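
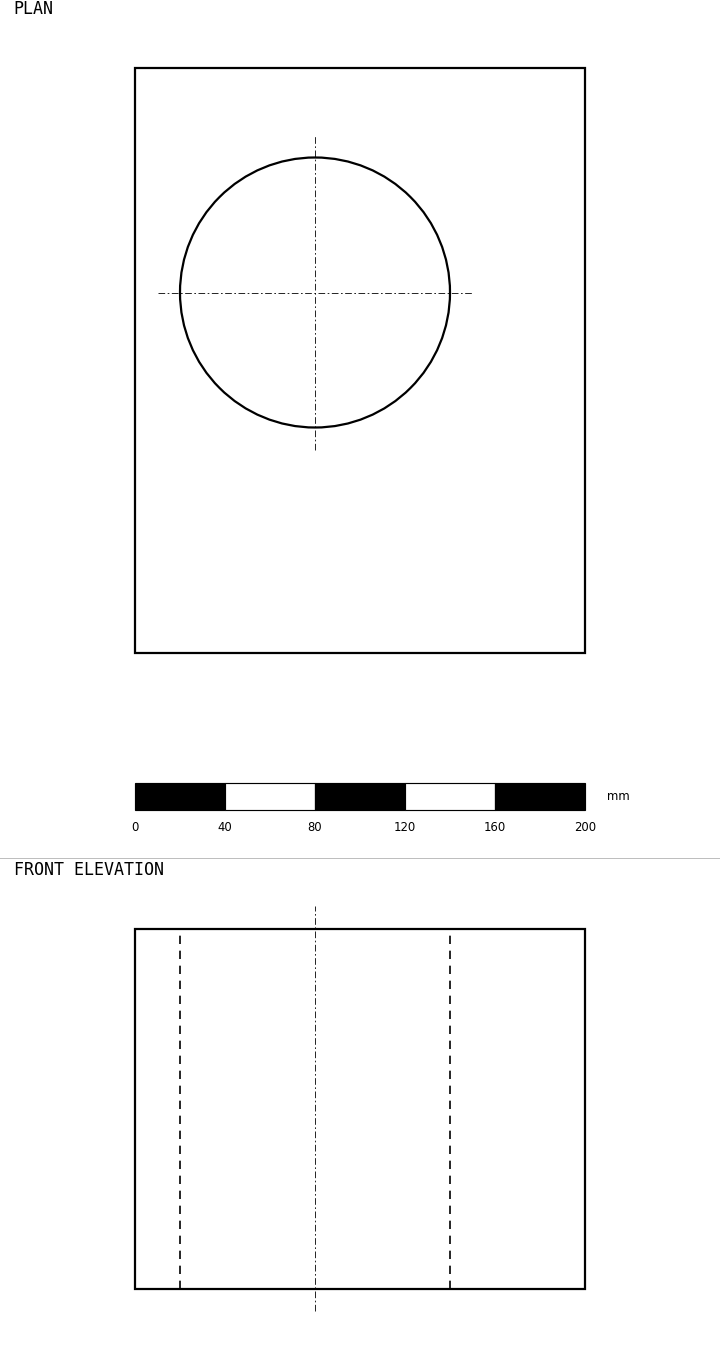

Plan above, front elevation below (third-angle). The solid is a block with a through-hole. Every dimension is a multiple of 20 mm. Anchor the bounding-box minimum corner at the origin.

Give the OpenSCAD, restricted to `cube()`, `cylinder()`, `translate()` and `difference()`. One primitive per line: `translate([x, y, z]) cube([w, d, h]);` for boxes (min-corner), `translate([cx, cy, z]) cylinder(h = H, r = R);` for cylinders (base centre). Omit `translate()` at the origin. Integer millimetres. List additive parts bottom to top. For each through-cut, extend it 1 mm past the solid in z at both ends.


difference() {
  cube([200, 260, 160]);
  translate([80, 160, -1]) cylinder(h = 162, r = 60);
}


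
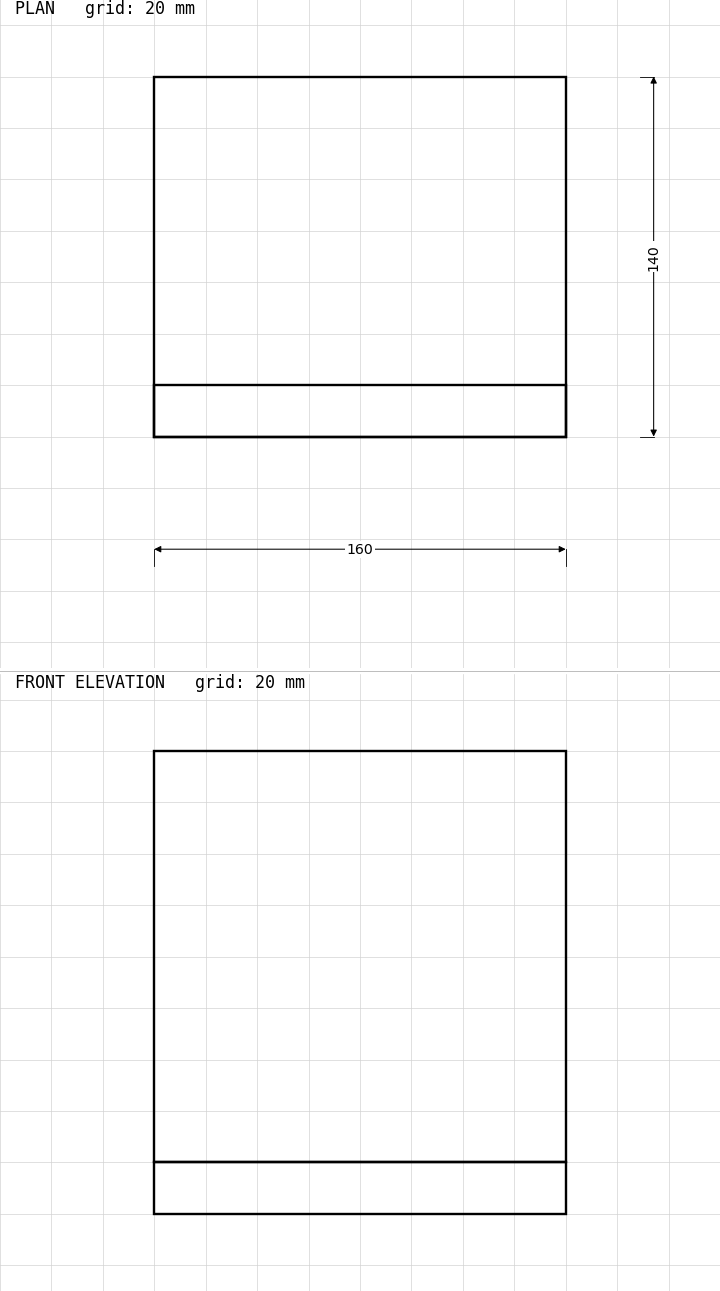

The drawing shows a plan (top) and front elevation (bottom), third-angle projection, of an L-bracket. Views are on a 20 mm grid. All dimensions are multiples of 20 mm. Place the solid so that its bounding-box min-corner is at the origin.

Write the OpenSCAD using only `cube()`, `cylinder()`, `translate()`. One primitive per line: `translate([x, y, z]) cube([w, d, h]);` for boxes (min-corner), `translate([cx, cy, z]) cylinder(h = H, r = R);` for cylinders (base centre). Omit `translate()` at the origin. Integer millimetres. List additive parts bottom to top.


cube([160, 140, 20]);
translate([0, 0, 20]) cube([160, 20, 160]);


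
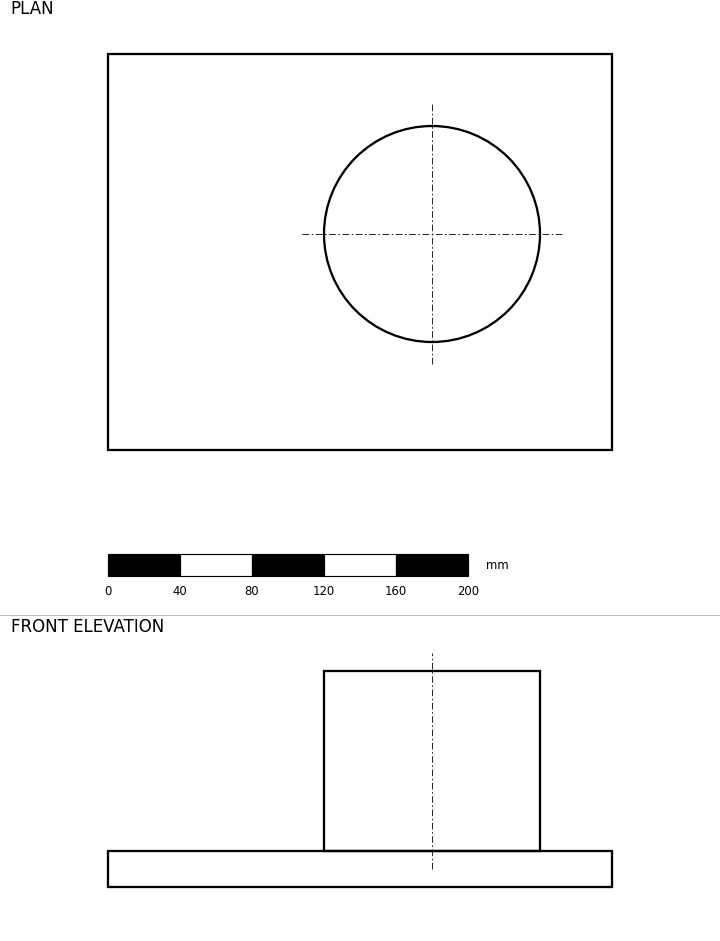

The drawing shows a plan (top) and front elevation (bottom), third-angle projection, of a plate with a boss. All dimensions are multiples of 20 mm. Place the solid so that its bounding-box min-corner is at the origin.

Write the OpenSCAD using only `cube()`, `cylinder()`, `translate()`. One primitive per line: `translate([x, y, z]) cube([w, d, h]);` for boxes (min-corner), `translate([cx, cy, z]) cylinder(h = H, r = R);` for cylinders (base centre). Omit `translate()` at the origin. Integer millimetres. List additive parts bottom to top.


cube([280, 220, 20]);
translate([180, 120, 20]) cylinder(h = 100, r = 60);


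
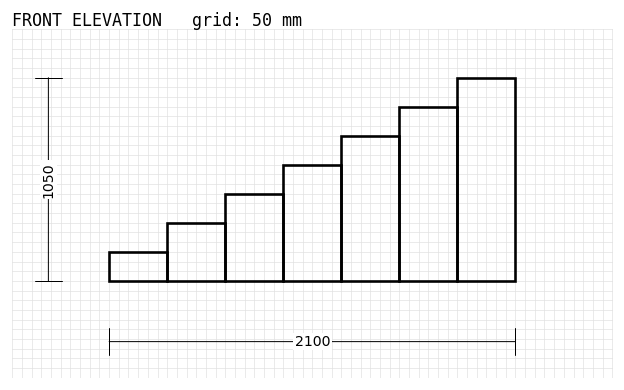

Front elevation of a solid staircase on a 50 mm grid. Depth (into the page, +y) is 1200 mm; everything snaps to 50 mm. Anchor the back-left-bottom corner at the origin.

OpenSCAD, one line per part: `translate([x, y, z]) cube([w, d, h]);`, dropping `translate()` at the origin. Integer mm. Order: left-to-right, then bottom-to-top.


cube([300, 1200, 150]);
translate([300, 0, 0]) cube([300, 1200, 300]);
translate([600, 0, 0]) cube([300, 1200, 450]);
translate([900, 0, 0]) cube([300, 1200, 600]);
translate([1200, 0, 0]) cube([300, 1200, 750]);
translate([1500, 0, 0]) cube([300, 1200, 900]);
translate([1800, 0, 0]) cube([300, 1200, 1050]);


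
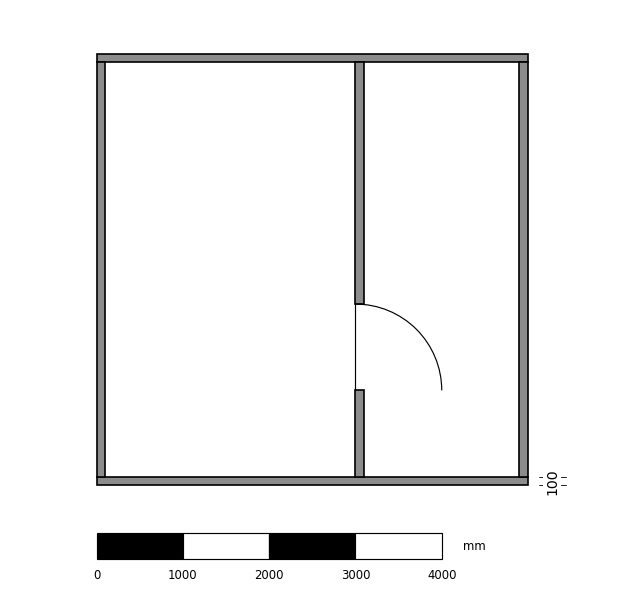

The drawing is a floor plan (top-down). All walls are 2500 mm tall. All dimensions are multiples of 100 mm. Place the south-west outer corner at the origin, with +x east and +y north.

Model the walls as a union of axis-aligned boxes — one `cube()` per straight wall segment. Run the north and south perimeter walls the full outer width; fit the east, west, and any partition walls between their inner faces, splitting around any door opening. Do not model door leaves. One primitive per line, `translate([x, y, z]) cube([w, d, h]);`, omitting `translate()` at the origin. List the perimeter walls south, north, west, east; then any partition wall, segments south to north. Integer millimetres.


cube([5000, 100, 2500]);
translate([0, 4900, 0]) cube([5000, 100, 2500]);
translate([0, 100, 0]) cube([100, 4800, 2500]);
translate([4900, 100, 0]) cube([100, 4800, 2500]);
translate([3000, 100, 0]) cube([100, 1000, 2500]);
translate([3000, 2100, 0]) cube([100, 2800, 2500]);


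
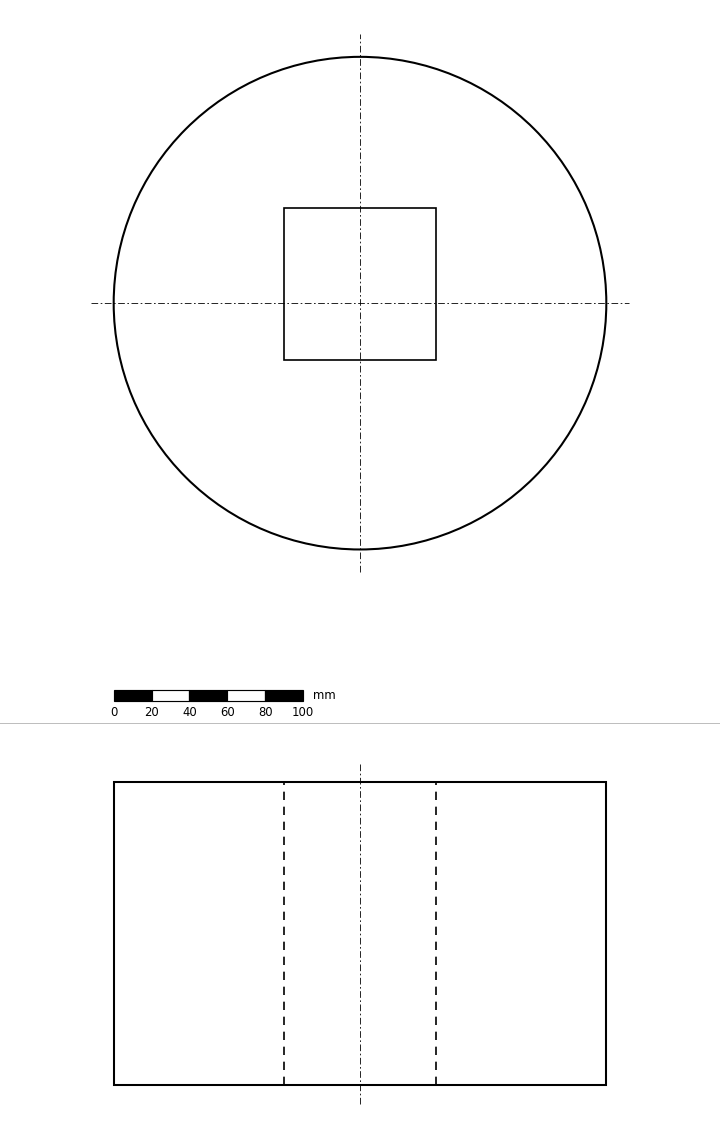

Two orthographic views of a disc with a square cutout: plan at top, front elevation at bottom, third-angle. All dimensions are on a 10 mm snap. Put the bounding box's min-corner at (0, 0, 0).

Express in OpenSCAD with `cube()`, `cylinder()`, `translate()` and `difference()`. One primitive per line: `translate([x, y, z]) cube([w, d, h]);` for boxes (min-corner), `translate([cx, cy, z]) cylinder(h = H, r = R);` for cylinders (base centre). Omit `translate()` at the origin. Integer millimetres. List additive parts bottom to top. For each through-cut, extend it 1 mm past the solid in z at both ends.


difference() {
  translate([130, 130, 0]) cylinder(h = 160, r = 130);
  translate([90, 100, -1]) cube([80, 80, 162]);
}


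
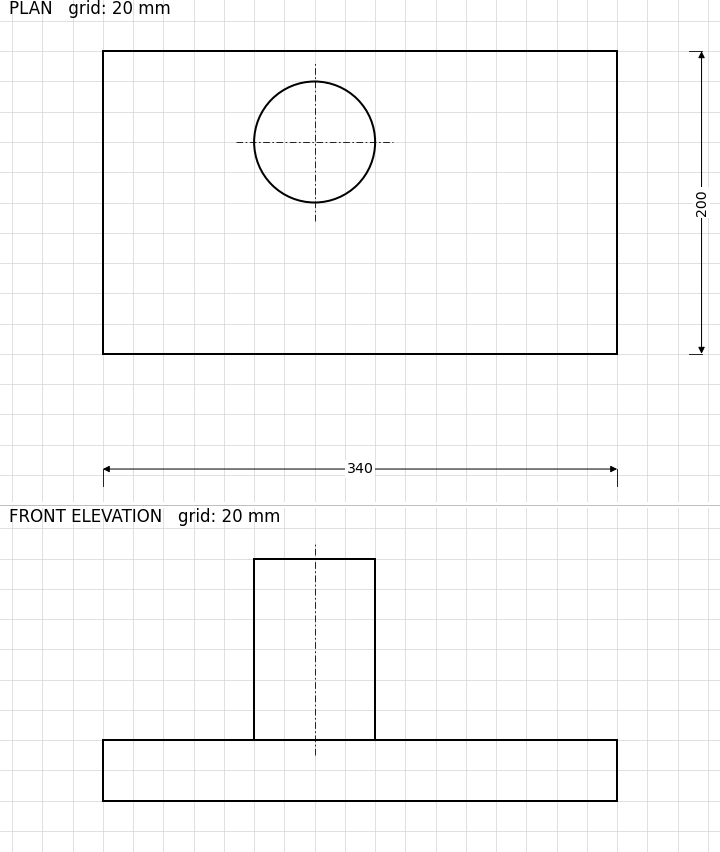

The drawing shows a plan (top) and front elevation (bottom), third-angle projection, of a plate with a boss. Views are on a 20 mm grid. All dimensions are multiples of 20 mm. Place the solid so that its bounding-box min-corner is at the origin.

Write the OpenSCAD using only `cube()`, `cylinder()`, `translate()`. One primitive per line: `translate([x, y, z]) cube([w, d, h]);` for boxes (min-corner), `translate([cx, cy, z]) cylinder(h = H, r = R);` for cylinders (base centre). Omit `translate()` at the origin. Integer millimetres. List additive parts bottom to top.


cube([340, 200, 40]);
translate([140, 140, 40]) cylinder(h = 120, r = 40);


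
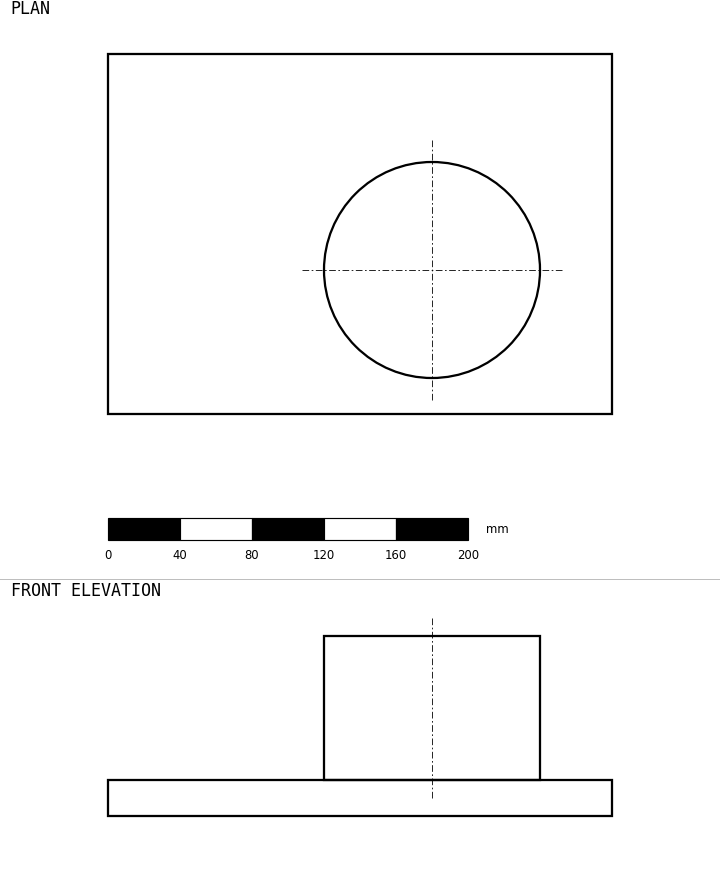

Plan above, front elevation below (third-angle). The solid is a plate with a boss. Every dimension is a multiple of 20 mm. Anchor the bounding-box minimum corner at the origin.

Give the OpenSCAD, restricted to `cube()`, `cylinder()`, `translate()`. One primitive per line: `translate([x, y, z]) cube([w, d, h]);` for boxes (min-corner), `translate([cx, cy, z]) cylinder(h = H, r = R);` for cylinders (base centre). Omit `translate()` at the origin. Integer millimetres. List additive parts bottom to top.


cube([280, 200, 20]);
translate([180, 80, 20]) cylinder(h = 80, r = 60);


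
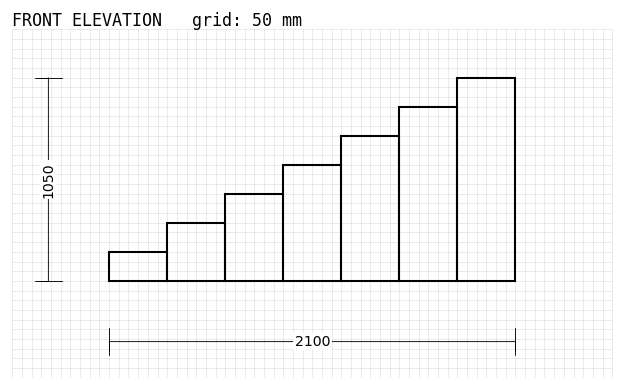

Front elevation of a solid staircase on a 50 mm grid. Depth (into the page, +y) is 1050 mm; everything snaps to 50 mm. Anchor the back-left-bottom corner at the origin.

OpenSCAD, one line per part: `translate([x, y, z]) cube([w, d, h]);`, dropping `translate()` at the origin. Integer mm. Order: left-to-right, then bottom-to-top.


cube([300, 1050, 150]);
translate([300, 0, 0]) cube([300, 1050, 300]);
translate([600, 0, 0]) cube([300, 1050, 450]);
translate([900, 0, 0]) cube([300, 1050, 600]);
translate([1200, 0, 0]) cube([300, 1050, 750]);
translate([1500, 0, 0]) cube([300, 1050, 900]);
translate([1800, 0, 0]) cube([300, 1050, 1050]);


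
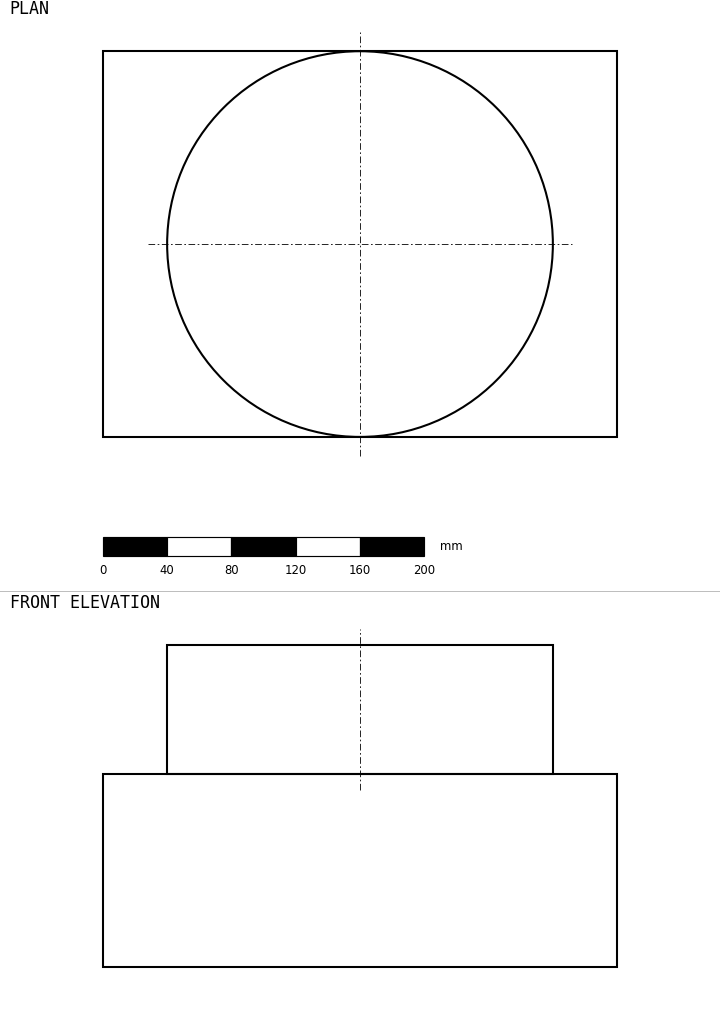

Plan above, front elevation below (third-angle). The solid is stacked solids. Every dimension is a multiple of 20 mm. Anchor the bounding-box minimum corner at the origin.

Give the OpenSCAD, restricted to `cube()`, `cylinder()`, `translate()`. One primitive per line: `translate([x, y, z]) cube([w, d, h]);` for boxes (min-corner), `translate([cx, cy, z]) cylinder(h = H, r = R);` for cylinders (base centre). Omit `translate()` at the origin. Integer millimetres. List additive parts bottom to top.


cube([320, 240, 120]);
translate([160, 120, 120]) cylinder(h = 80, r = 120);


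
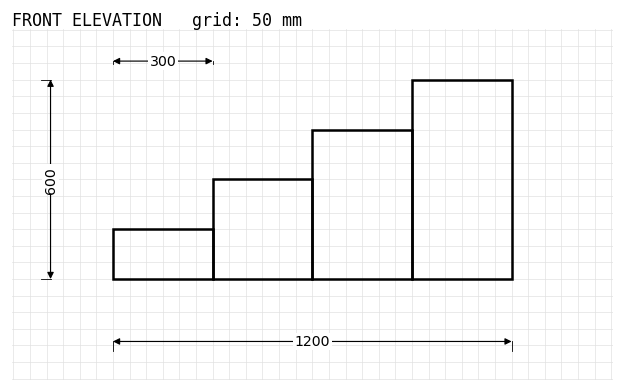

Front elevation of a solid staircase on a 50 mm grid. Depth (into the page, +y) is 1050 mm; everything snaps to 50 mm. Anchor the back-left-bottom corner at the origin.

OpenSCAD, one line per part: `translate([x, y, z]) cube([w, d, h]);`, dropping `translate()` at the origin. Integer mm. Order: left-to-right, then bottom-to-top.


cube([300, 1050, 150]);
translate([300, 0, 0]) cube([300, 1050, 300]);
translate([600, 0, 0]) cube([300, 1050, 450]);
translate([900, 0, 0]) cube([300, 1050, 600]);


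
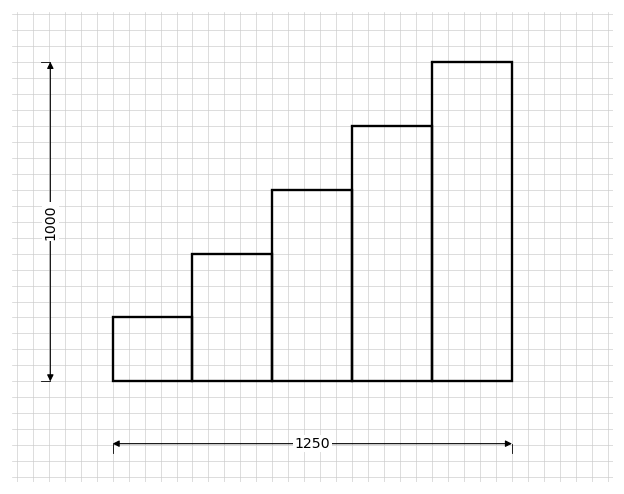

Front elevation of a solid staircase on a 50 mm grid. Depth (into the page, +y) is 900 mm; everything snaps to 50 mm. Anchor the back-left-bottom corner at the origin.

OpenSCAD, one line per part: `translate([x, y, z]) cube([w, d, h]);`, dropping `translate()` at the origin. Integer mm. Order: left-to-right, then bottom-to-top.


cube([250, 900, 200]);
translate([250, 0, 0]) cube([250, 900, 400]);
translate([500, 0, 0]) cube([250, 900, 600]);
translate([750, 0, 0]) cube([250, 900, 800]);
translate([1000, 0, 0]) cube([250, 900, 1000]);


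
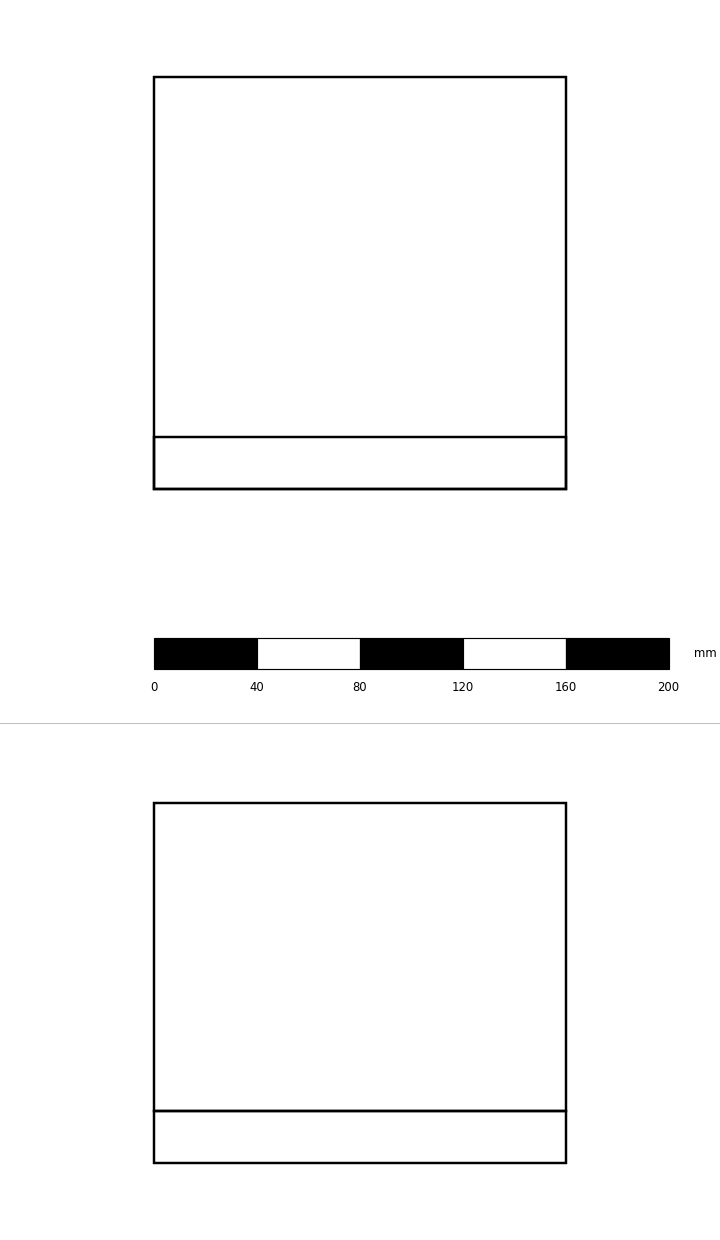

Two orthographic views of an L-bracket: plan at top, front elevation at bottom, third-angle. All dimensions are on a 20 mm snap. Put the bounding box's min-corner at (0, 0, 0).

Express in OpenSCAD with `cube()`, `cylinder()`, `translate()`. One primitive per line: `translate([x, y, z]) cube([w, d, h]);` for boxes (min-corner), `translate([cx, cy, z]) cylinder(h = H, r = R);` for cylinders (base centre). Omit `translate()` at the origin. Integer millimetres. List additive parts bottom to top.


cube([160, 160, 20]);
translate([0, 0, 20]) cube([160, 20, 120]);


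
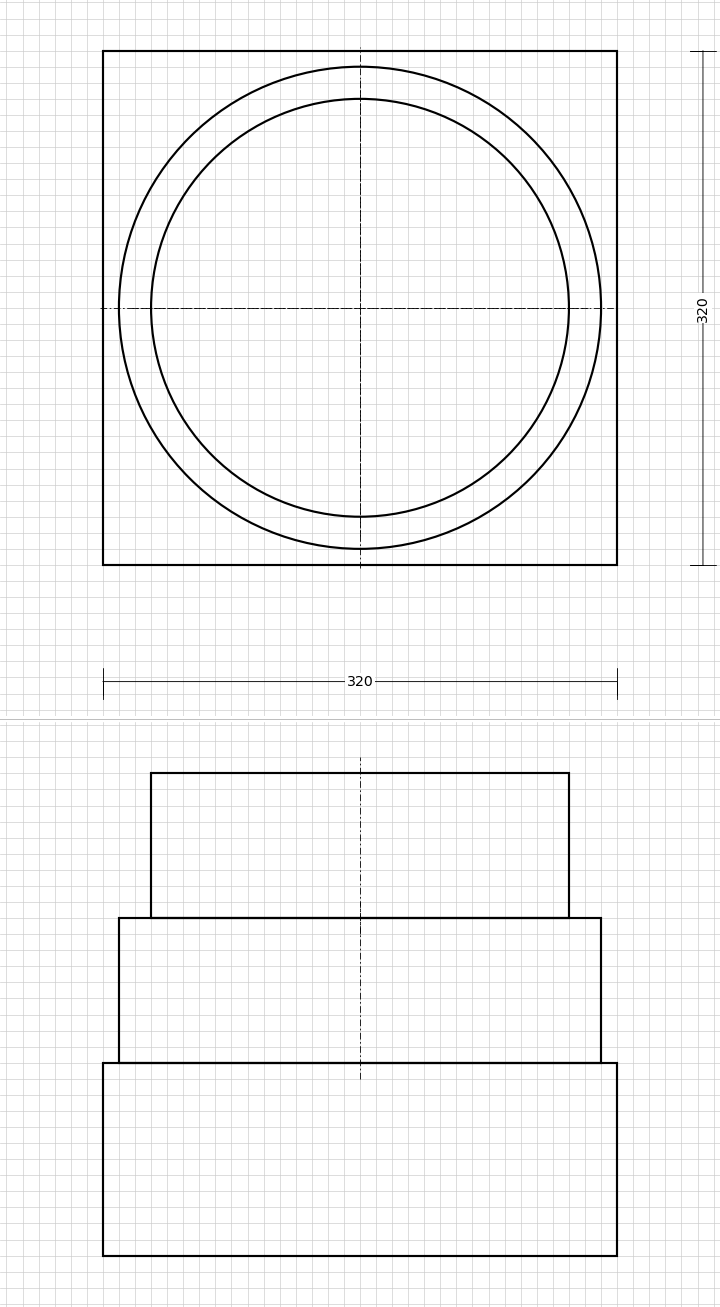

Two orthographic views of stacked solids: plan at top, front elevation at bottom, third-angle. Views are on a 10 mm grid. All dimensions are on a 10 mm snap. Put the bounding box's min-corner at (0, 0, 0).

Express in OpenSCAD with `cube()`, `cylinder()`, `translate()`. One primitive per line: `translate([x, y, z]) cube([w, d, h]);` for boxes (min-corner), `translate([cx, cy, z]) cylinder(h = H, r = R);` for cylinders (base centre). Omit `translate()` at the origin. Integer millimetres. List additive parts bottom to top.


cube([320, 320, 120]);
translate([160, 160, 120]) cylinder(h = 90, r = 150);
translate([160, 160, 210]) cylinder(h = 90, r = 130);


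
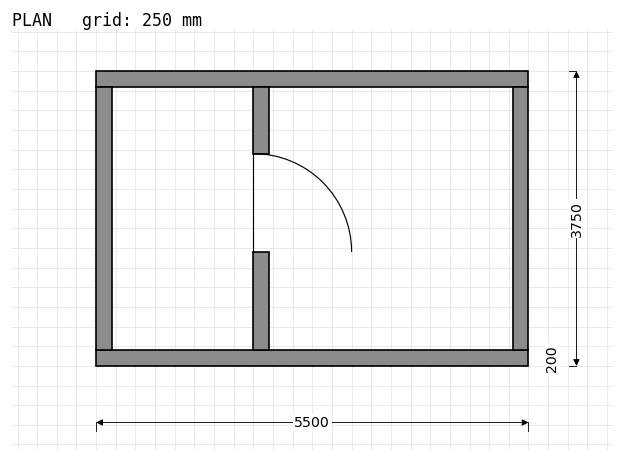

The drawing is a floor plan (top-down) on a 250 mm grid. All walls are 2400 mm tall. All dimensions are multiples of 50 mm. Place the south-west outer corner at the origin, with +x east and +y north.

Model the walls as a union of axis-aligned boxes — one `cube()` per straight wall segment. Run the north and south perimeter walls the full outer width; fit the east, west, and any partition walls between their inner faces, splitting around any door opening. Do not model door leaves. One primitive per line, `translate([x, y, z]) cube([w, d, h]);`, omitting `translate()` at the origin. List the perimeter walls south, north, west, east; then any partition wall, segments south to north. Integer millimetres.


cube([5500, 200, 2400]);
translate([0, 3550, 0]) cube([5500, 200, 2400]);
translate([0, 200, 0]) cube([200, 3350, 2400]);
translate([5300, 200, 0]) cube([200, 3350, 2400]);
translate([2000, 200, 0]) cube([200, 1250, 2400]);
translate([2000, 2700, 0]) cube([200, 850, 2400]);


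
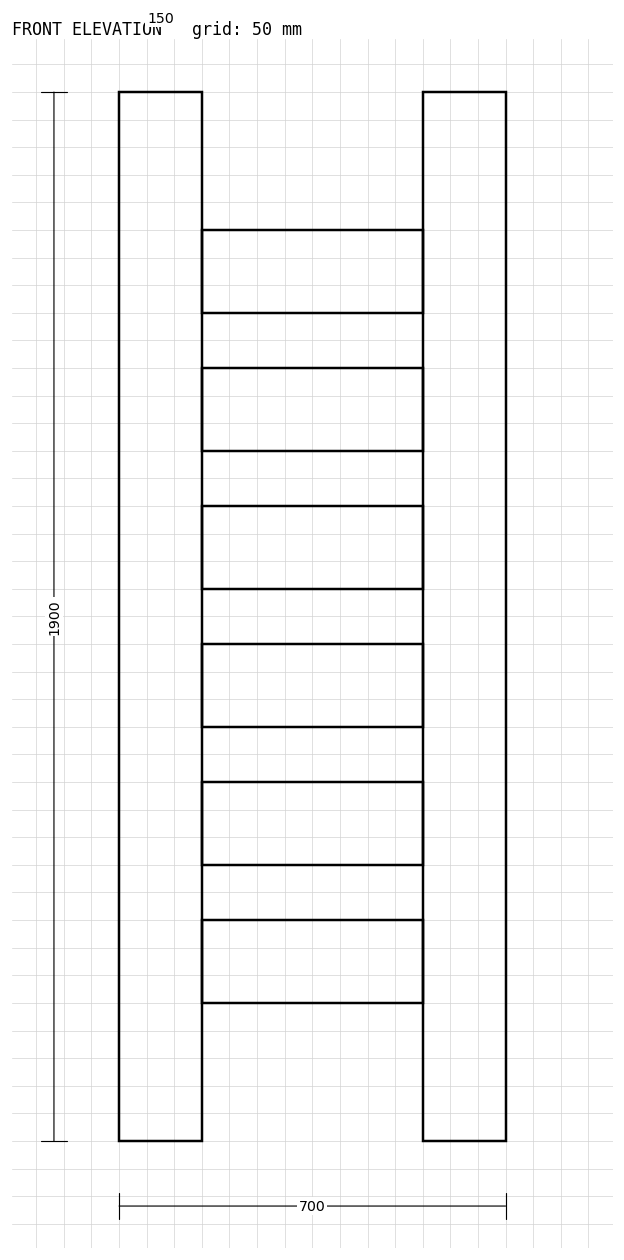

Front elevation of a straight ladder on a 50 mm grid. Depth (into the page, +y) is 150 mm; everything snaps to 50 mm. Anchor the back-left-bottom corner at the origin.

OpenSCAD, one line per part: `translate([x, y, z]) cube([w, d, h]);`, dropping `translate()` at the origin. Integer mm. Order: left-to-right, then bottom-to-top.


cube([150, 150, 1900]);
translate([150, 0, 250]) cube([400, 150, 150]);
translate([150, 0, 500]) cube([400, 150, 150]);
translate([150, 0, 750]) cube([400, 150, 150]);
translate([150, 0, 1000]) cube([400, 150, 150]);
translate([150, 0, 1250]) cube([400, 150, 150]);
translate([150, 0, 1500]) cube([400, 150, 150]);
translate([550, 0, 0]) cube([150, 150, 1900]);


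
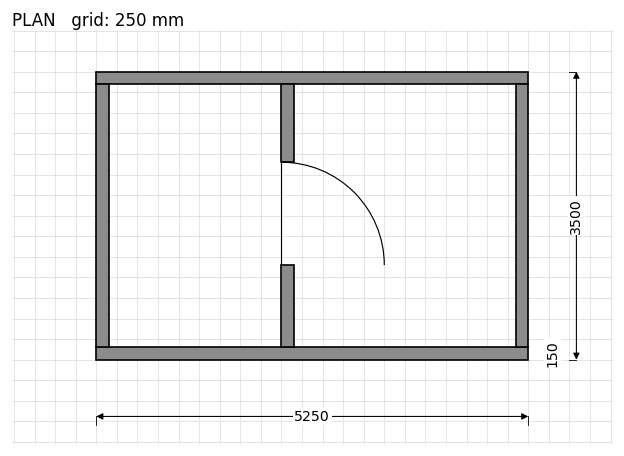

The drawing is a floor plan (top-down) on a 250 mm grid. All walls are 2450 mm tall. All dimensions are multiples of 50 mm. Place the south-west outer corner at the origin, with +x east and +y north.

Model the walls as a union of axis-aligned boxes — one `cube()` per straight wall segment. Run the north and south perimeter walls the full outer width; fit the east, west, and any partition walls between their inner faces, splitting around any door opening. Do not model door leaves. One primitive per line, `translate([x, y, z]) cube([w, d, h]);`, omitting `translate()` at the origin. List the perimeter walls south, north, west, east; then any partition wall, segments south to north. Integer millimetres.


cube([5250, 150, 2450]);
translate([0, 3350, 0]) cube([5250, 150, 2450]);
translate([0, 150, 0]) cube([150, 3200, 2450]);
translate([5100, 150, 0]) cube([150, 3200, 2450]);
translate([2250, 150, 0]) cube([150, 1000, 2450]);
translate([2250, 2400, 0]) cube([150, 950, 2450]);


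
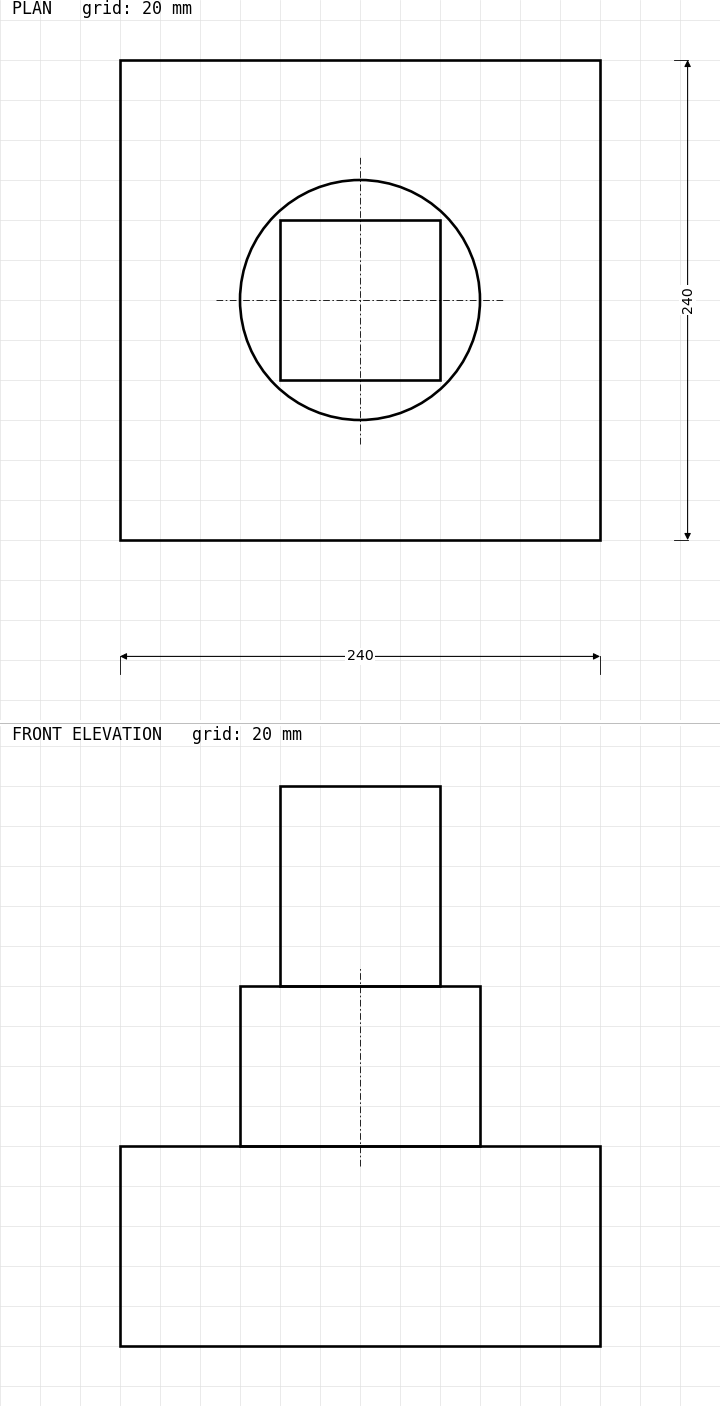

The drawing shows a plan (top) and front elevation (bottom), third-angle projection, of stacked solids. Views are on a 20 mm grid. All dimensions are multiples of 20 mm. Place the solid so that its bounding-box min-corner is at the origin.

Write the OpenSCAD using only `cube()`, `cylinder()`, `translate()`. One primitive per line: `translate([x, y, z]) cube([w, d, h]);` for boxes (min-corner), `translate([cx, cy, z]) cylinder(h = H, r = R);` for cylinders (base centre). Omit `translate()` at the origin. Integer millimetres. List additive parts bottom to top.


cube([240, 240, 100]);
translate([120, 120, 100]) cylinder(h = 80, r = 60);
translate([80, 80, 180]) cube([80, 80, 100]);


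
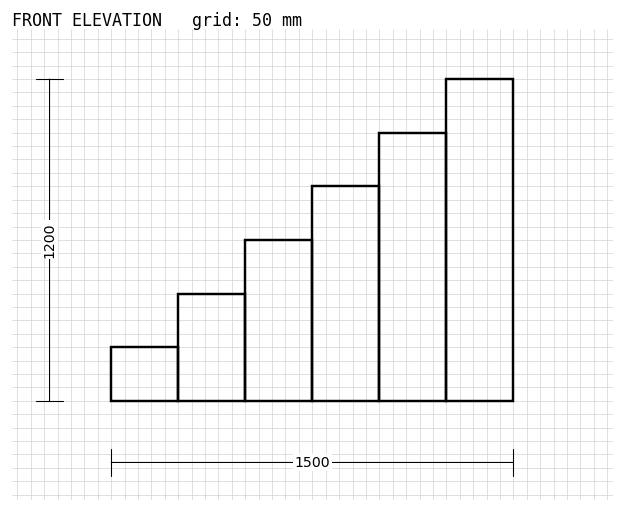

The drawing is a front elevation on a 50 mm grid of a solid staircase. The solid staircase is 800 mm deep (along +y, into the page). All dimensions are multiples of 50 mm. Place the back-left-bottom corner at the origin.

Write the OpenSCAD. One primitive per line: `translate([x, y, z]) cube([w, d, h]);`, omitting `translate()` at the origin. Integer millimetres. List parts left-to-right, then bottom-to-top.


cube([250, 800, 200]);
translate([250, 0, 0]) cube([250, 800, 400]);
translate([500, 0, 0]) cube([250, 800, 600]);
translate([750, 0, 0]) cube([250, 800, 800]);
translate([1000, 0, 0]) cube([250, 800, 1000]);
translate([1250, 0, 0]) cube([250, 800, 1200]);


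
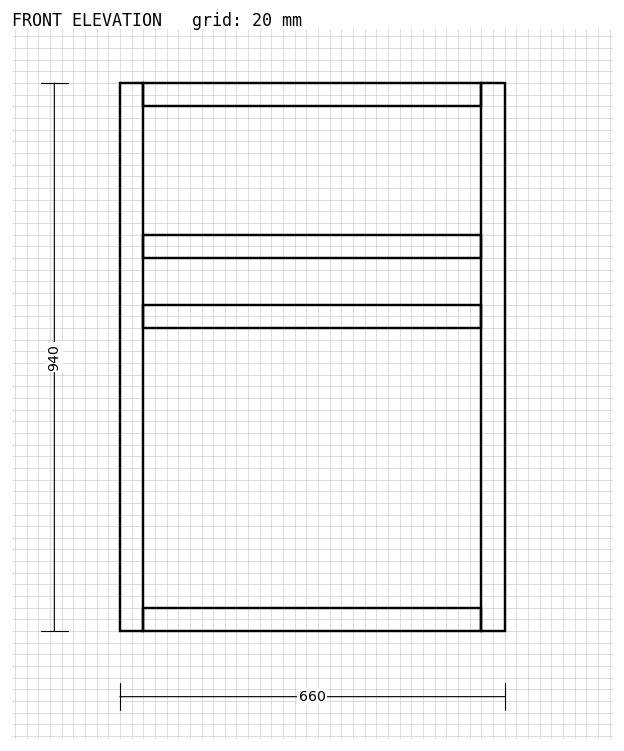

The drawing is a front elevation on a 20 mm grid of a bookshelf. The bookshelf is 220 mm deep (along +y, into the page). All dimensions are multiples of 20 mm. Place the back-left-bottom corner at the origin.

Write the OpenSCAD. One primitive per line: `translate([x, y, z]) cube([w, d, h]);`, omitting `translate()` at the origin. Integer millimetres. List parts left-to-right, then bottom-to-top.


cube([40, 220, 940]);
translate([40, 0, 0]) cube([580, 220, 40]);
translate([40, 0, 520]) cube([580, 220, 40]);
translate([40, 0, 640]) cube([580, 220, 40]);
translate([40, 0, 900]) cube([580, 220, 40]);
translate([620, 0, 0]) cube([40, 220, 940]);


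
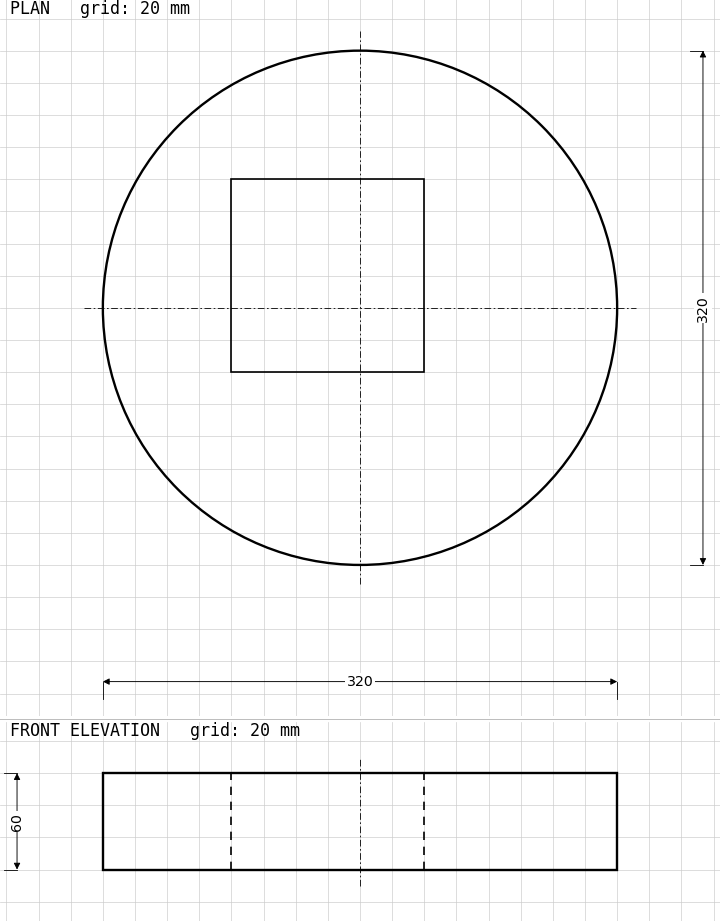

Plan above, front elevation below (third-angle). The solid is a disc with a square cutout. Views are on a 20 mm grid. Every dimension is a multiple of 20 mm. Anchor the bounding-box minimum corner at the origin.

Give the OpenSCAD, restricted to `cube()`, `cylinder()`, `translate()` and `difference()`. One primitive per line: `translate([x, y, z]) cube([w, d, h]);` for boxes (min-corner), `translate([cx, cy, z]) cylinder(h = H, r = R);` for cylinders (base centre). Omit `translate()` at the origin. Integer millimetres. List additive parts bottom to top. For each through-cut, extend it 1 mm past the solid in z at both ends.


difference() {
  translate([160, 160, 0]) cylinder(h = 60, r = 160);
  translate([80, 120, -1]) cube([120, 120, 62]);
}


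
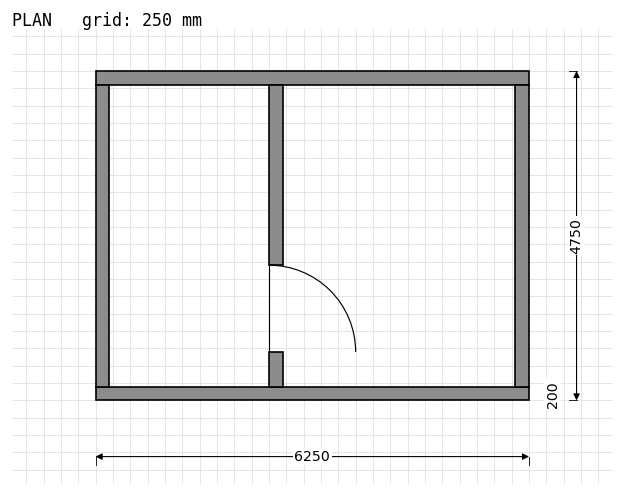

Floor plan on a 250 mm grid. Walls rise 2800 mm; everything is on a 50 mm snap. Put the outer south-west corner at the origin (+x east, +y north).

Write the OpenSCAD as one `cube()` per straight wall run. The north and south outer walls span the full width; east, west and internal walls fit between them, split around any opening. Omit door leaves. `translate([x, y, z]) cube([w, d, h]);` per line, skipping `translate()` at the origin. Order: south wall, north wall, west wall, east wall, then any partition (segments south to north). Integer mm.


cube([6250, 200, 2800]);
translate([0, 4550, 0]) cube([6250, 200, 2800]);
translate([0, 200, 0]) cube([200, 4350, 2800]);
translate([6050, 200, 0]) cube([200, 4350, 2800]);
translate([2500, 200, 0]) cube([200, 500, 2800]);
translate([2500, 1950, 0]) cube([200, 2600, 2800]);


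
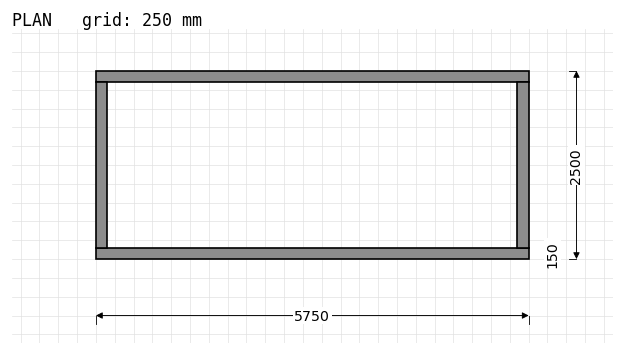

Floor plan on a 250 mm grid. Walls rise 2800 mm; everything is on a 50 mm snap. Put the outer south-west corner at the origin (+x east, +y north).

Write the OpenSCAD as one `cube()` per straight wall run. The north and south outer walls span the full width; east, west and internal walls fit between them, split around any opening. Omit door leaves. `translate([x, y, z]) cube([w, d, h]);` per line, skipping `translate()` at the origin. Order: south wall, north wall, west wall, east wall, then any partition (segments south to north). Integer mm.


cube([5750, 150, 2800]);
translate([0, 2350, 0]) cube([5750, 150, 2800]);
translate([0, 150, 0]) cube([150, 2200, 2800]);
translate([5600, 150, 0]) cube([150, 2200, 2800]);


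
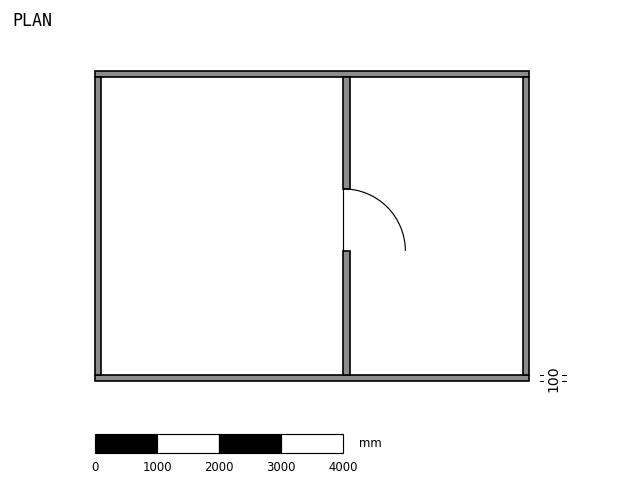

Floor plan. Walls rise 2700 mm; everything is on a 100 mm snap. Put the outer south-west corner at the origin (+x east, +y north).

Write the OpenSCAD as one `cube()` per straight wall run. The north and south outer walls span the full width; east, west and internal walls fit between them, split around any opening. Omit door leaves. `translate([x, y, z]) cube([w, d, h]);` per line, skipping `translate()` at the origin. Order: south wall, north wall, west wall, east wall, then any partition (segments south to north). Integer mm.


cube([7000, 100, 2700]);
translate([0, 4900, 0]) cube([7000, 100, 2700]);
translate([0, 100, 0]) cube([100, 4800, 2700]);
translate([6900, 100, 0]) cube([100, 4800, 2700]);
translate([4000, 100, 0]) cube([100, 2000, 2700]);
translate([4000, 3100, 0]) cube([100, 1800, 2700]);


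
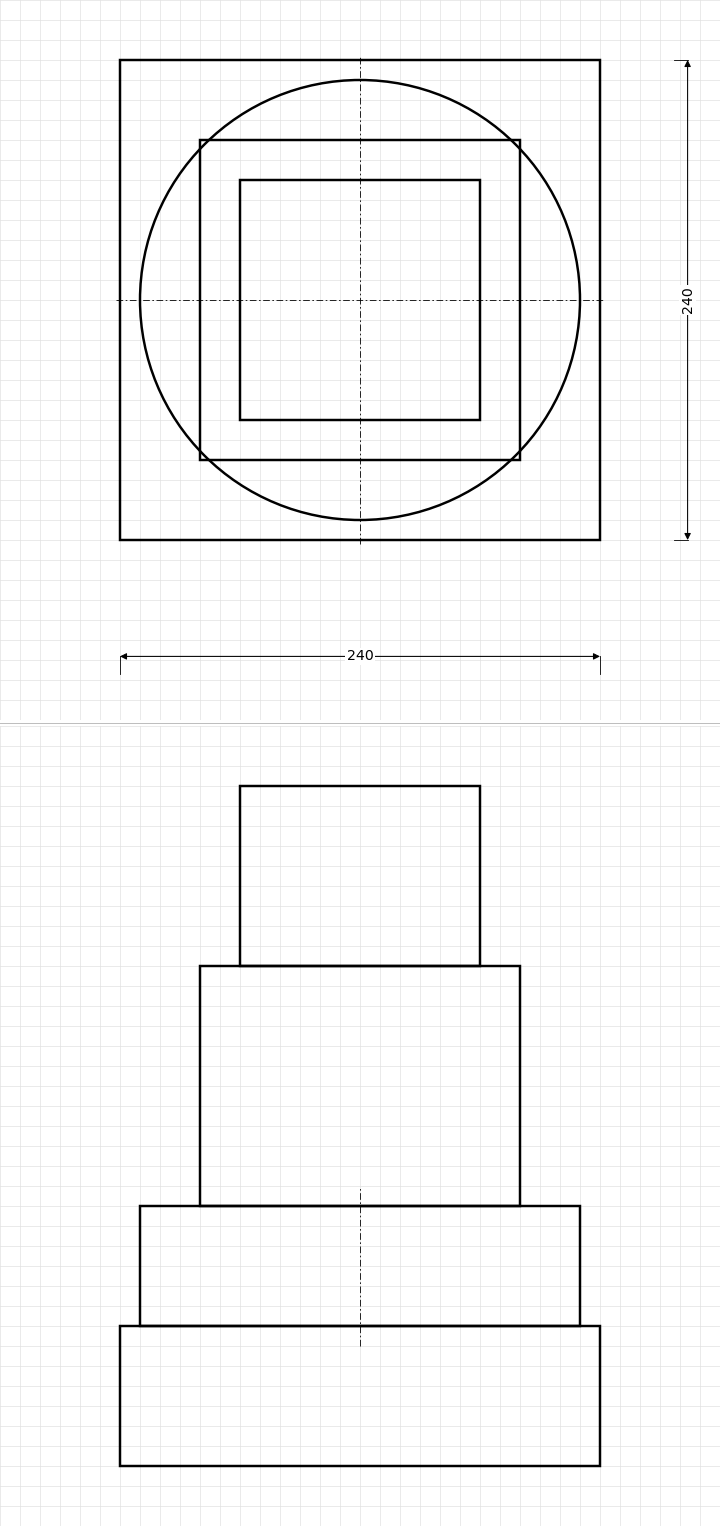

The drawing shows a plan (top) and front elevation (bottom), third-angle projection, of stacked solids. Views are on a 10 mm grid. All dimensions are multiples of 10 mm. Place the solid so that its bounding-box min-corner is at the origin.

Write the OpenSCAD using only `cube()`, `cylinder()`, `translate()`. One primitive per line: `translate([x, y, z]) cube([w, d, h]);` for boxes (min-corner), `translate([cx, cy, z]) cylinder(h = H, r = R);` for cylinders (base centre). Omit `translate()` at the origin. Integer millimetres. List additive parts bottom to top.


cube([240, 240, 70]);
translate([120, 120, 70]) cylinder(h = 60, r = 110);
translate([40, 40, 130]) cube([160, 160, 120]);
translate([60, 60, 250]) cube([120, 120, 90]);


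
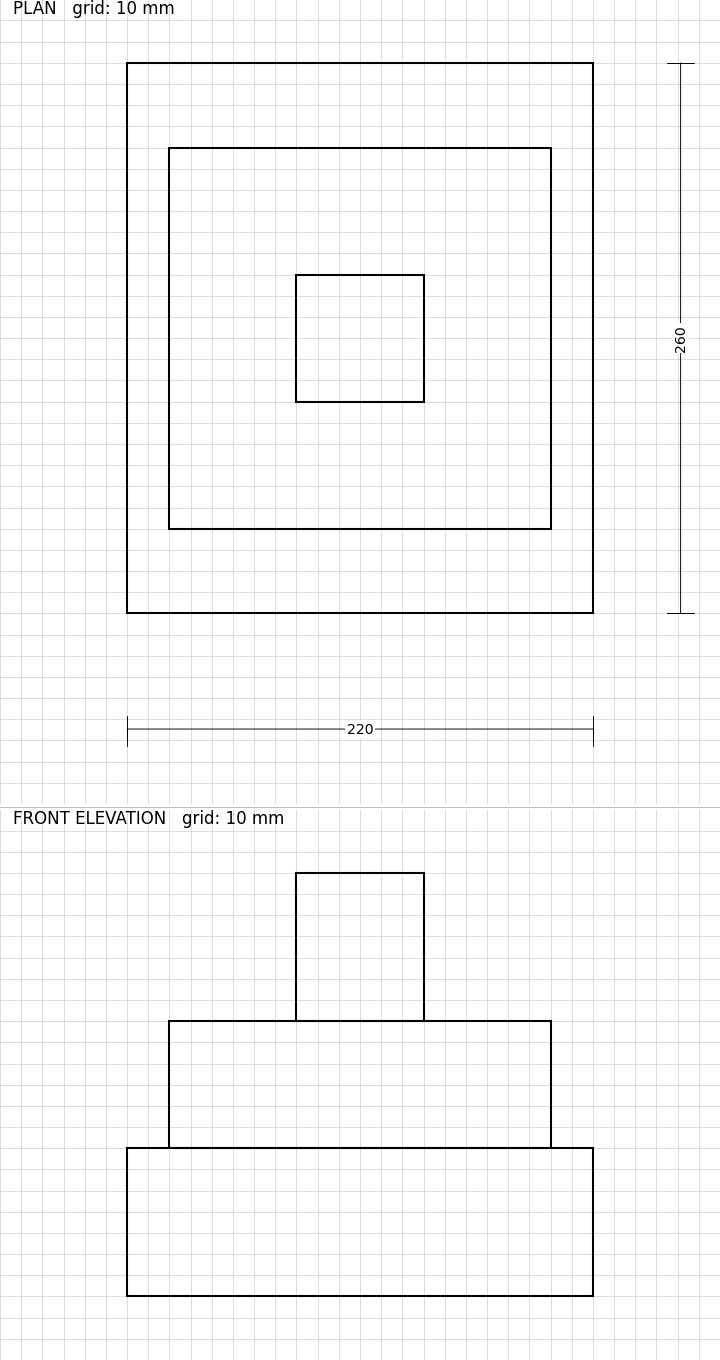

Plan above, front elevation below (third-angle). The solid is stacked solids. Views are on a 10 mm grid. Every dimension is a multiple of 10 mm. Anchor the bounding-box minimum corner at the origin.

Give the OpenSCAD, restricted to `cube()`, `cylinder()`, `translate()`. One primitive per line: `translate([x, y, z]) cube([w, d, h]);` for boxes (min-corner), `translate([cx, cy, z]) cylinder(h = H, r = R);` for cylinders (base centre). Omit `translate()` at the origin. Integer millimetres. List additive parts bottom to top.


cube([220, 260, 70]);
translate([20, 40, 70]) cube([180, 180, 60]);
translate([80, 100, 130]) cube([60, 60, 70]);


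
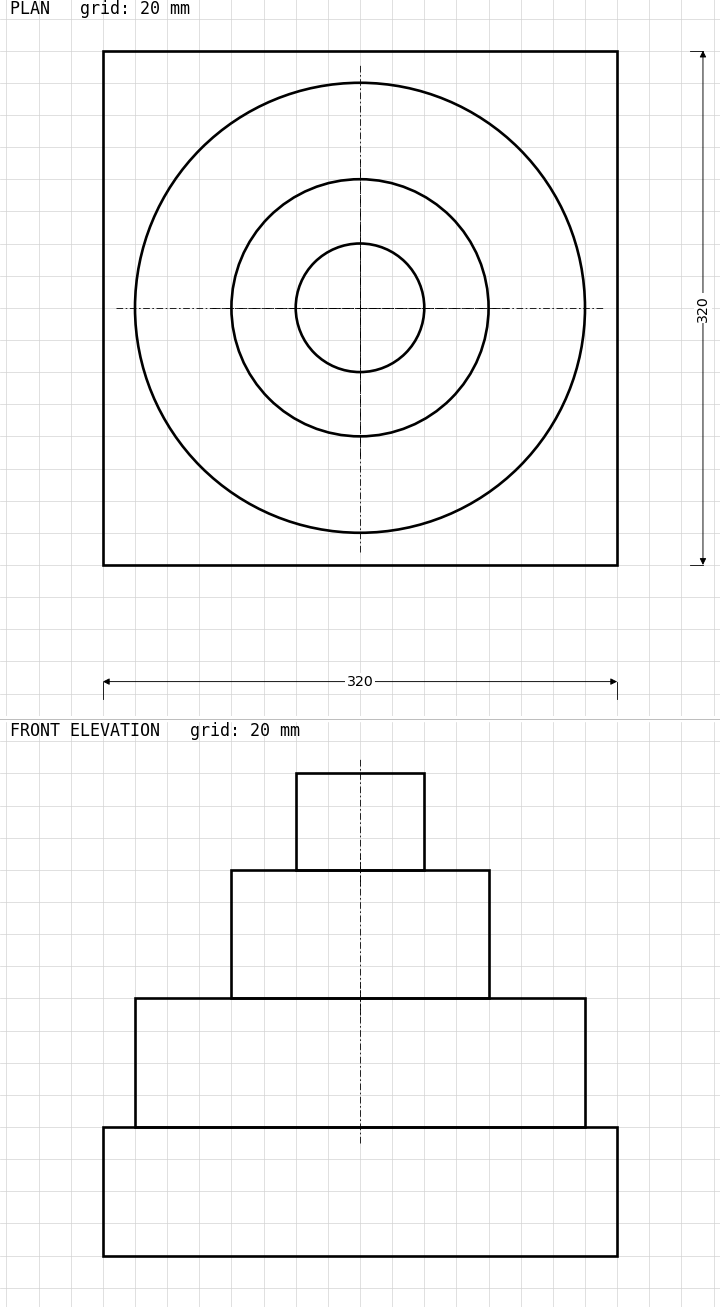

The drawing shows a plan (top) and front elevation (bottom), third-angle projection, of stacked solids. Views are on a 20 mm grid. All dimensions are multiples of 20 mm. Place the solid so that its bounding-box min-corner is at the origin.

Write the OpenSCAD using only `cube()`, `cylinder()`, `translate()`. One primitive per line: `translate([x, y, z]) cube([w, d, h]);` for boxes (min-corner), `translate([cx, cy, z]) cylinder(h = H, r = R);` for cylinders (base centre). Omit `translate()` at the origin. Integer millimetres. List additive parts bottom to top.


cube([320, 320, 80]);
translate([160, 160, 80]) cylinder(h = 80, r = 140);
translate([160, 160, 160]) cylinder(h = 80, r = 80);
translate([160, 160, 240]) cylinder(h = 60, r = 40);


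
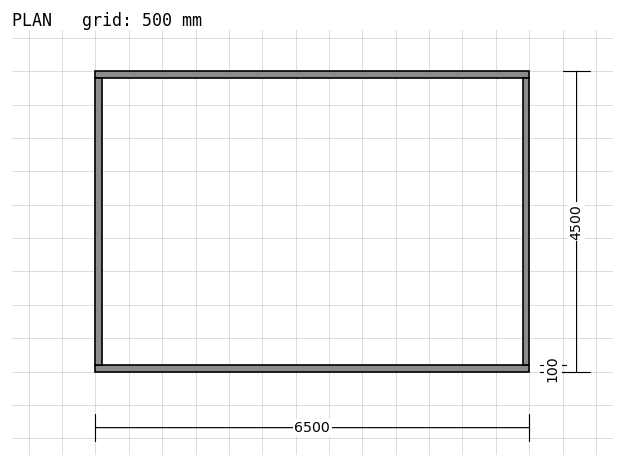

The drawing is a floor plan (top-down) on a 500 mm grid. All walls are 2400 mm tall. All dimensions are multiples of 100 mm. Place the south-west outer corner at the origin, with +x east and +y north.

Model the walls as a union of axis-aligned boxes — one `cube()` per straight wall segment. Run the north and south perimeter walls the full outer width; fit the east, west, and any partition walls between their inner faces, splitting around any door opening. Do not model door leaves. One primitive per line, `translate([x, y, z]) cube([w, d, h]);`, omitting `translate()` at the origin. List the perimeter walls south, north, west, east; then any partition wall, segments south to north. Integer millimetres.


cube([6500, 100, 2400]);
translate([0, 4400, 0]) cube([6500, 100, 2400]);
translate([0, 100, 0]) cube([100, 4300, 2400]);
translate([6400, 100, 0]) cube([100, 4300, 2400]);


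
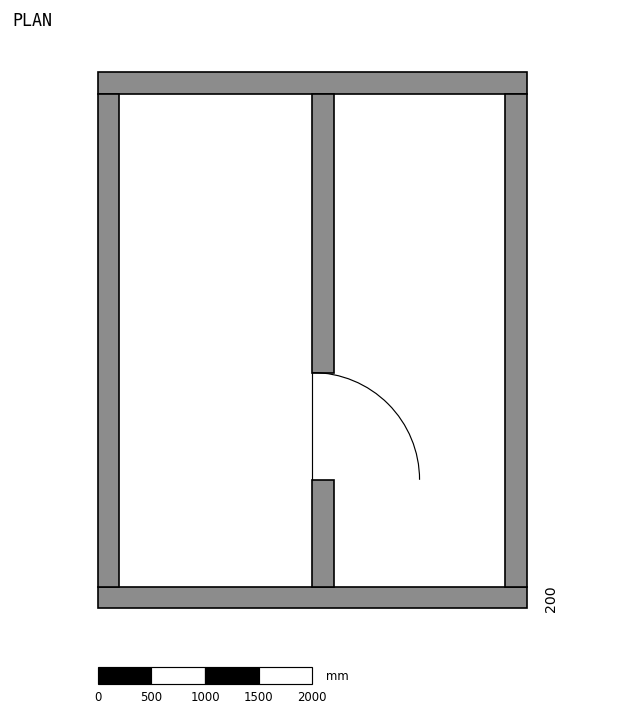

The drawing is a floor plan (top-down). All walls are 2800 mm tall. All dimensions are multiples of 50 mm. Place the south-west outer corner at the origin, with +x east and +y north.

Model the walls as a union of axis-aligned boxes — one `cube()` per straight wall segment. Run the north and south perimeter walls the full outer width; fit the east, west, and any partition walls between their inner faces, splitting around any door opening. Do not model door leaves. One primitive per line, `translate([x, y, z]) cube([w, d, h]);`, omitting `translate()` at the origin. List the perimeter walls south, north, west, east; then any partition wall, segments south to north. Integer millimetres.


cube([4000, 200, 2800]);
translate([0, 4800, 0]) cube([4000, 200, 2800]);
translate([0, 200, 0]) cube([200, 4600, 2800]);
translate([3800, 200, 0]) cube([200, 4600, 2800]);
translate([2000, 200, 0]) cube([200, 1000, 2800]);
translate([2000, 2200, 0]) cube([200, 2600, 2800]);


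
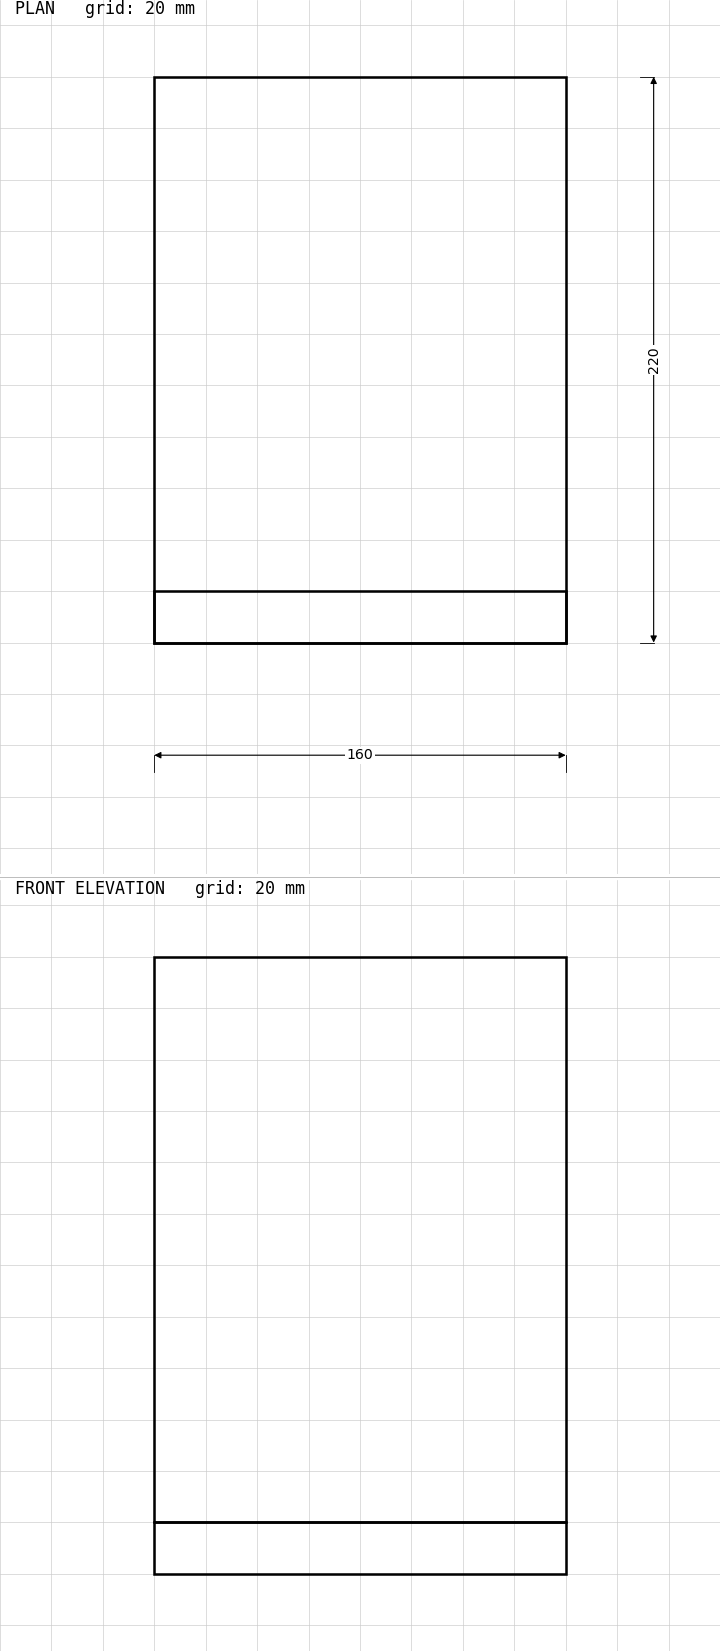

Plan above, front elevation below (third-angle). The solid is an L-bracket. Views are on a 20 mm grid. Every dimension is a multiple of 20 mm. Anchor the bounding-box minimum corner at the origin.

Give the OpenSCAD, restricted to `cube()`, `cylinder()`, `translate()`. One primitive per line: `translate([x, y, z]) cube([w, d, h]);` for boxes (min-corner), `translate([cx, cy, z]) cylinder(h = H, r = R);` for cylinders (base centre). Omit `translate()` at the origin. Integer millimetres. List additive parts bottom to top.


cube([160, 220, 20]);
translate([0, 0, 20]) cube([160, 20, 220]);


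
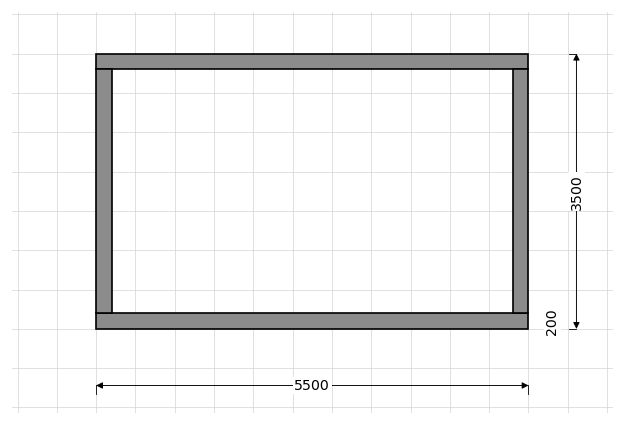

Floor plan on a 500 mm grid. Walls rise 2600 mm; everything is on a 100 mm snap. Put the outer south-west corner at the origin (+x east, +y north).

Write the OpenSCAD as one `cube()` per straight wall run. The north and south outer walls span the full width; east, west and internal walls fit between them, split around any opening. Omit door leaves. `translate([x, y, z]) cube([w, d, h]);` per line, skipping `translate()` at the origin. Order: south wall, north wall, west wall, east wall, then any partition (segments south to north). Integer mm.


cube([5500, 200, 2600]);
translate([0, 3300, 0]) cube([5500, 200, 2600]);
translate([0, 200, 0]) cube([200, 3100, 2600]);
translate([5300, 200, 0]) cube([200, 3100, 2600]);


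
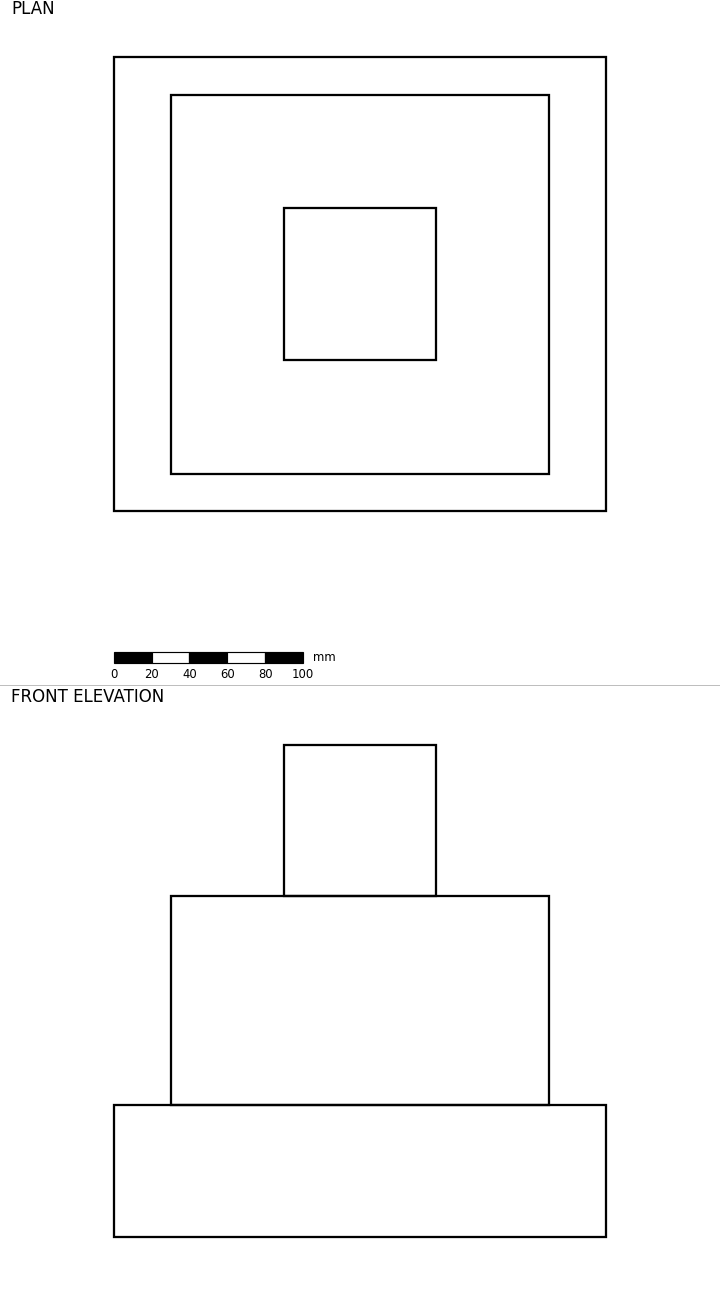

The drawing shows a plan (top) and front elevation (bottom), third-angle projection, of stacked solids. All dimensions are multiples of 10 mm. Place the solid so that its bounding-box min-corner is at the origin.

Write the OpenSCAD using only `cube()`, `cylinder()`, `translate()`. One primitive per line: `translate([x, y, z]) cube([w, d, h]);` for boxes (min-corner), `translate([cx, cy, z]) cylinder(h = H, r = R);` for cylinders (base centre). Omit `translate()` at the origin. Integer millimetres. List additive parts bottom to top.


cube([260, 240, 70]);
translate([30, 20, 70]) cube([200, 200, 110]);
translate([90, 80, 180]) cube([80, 80, 80]);


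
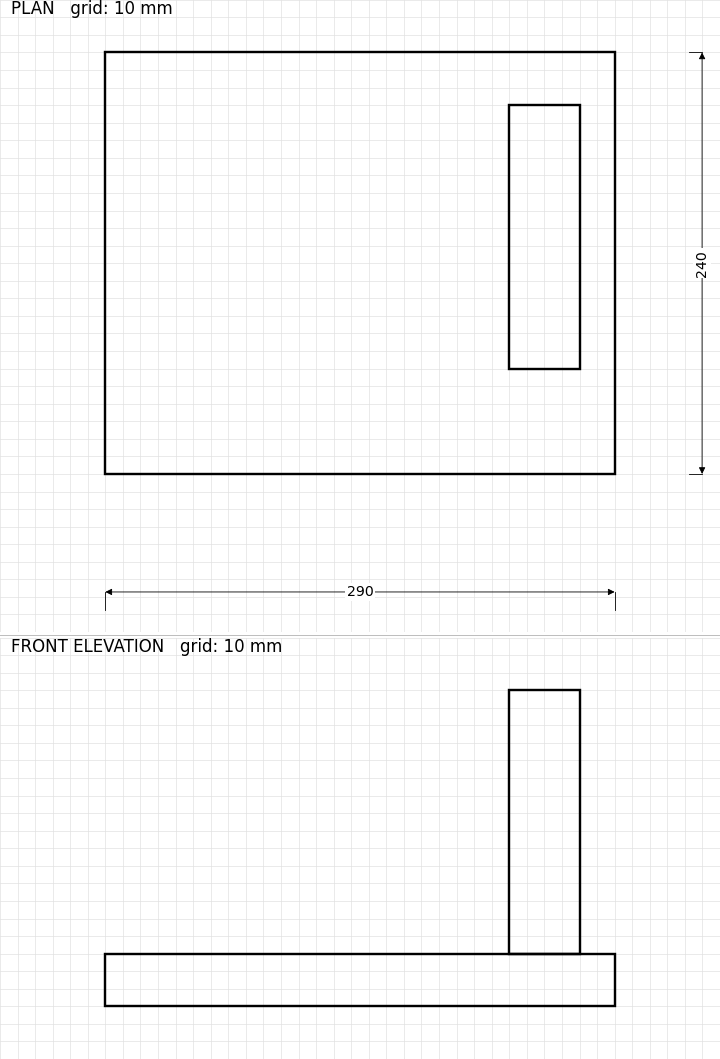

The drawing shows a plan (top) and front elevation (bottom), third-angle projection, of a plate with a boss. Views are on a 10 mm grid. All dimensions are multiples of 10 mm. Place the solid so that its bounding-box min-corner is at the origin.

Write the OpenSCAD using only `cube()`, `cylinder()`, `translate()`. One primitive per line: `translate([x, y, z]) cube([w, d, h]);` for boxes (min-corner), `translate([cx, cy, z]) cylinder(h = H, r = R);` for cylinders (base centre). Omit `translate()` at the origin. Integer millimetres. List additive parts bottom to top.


cube([290, 240, 30]);
translate([230, 60, 30]) cube([40, 150, 150]);


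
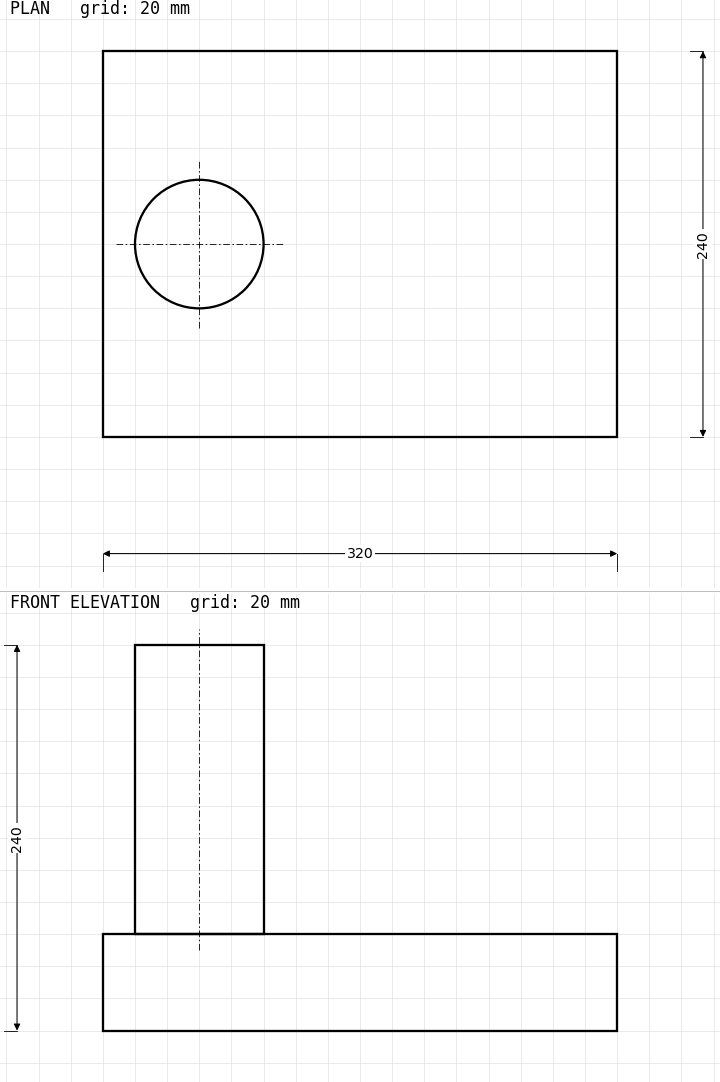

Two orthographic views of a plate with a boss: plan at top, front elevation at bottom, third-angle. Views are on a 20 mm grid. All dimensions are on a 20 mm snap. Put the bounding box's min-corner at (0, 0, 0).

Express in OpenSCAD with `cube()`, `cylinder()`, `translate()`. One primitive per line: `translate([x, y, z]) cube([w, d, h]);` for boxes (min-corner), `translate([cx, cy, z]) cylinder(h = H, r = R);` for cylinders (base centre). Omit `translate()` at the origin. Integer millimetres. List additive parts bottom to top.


cube([320, 240, 60]);
translate([60, 120, 60]) cylinder(h = 180, r = 40);


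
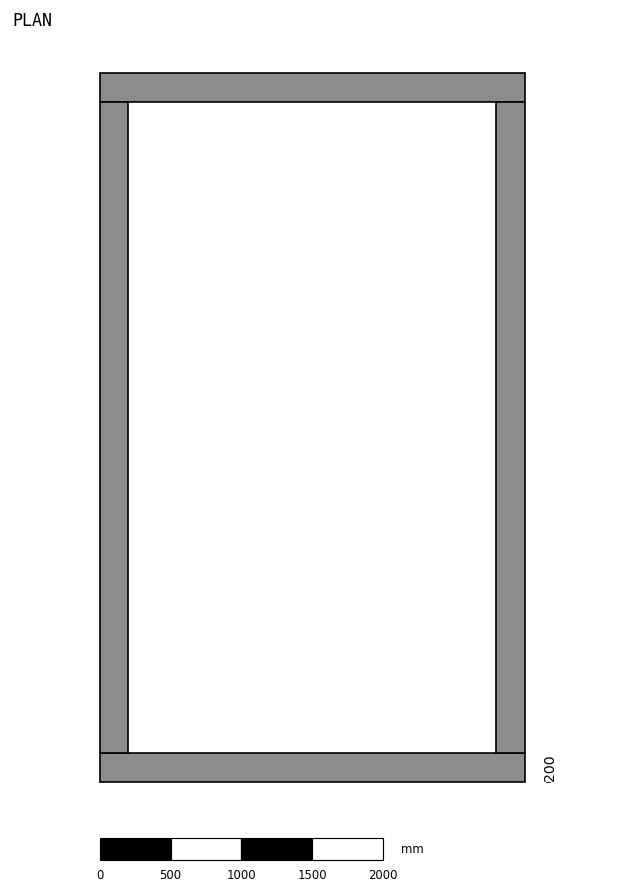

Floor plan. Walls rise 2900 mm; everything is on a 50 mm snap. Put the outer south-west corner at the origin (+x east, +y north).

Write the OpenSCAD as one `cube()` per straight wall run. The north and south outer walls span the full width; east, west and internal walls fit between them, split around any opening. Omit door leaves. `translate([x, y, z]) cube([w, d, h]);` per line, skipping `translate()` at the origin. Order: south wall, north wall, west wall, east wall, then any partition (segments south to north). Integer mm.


cube([3000, 200, 2900]);
translate([0, 4800, 0]) cube([3000, 200, 2900]);
translate([0, 200, 0]) cube([200, 4600, 2900]);
translate([2800, 200, 0]) cube([200, 4600, 2900]);


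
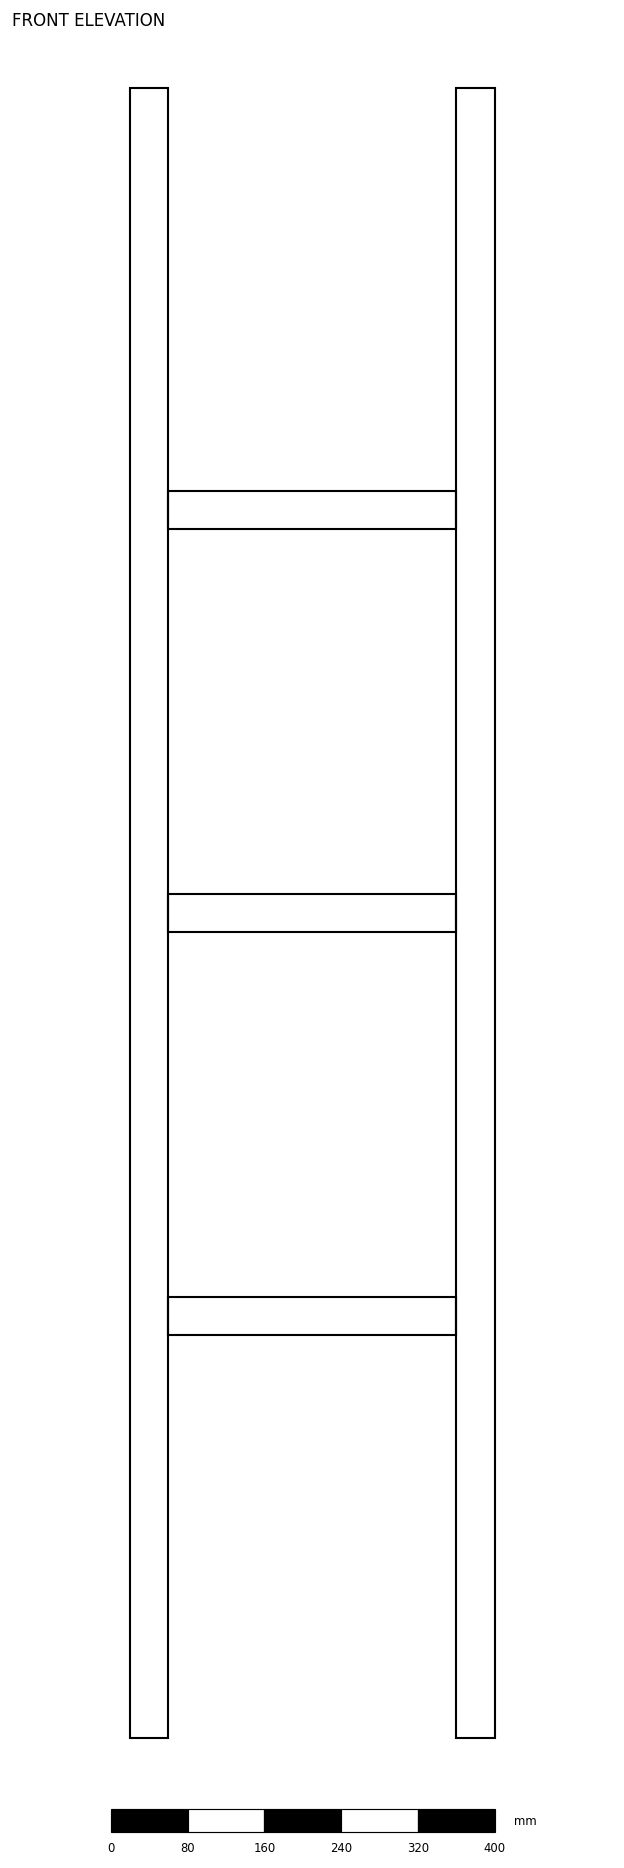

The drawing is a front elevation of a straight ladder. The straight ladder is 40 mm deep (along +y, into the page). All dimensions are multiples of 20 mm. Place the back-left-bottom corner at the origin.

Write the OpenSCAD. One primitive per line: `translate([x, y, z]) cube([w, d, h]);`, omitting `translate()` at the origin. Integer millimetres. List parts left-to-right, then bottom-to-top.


cube([40, 40, 1720]);
translate([40, 0, 420]) cube([300, 40, 40]);
translate([40, 0, 840]) cube([300, 40, 40]);
translate([40, 0, 1260]) cube([300, 40, 40]);
translate([340, 0, 0]) cube([40, 40, 1720]);
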